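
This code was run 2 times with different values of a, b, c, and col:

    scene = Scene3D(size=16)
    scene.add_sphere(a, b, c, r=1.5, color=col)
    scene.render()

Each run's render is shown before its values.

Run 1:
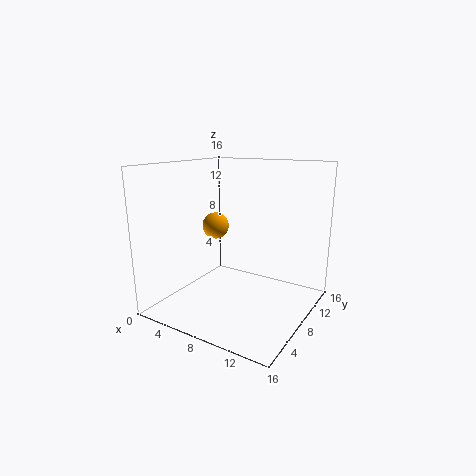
a = 5; b = 8; c = 9; col = 'orange'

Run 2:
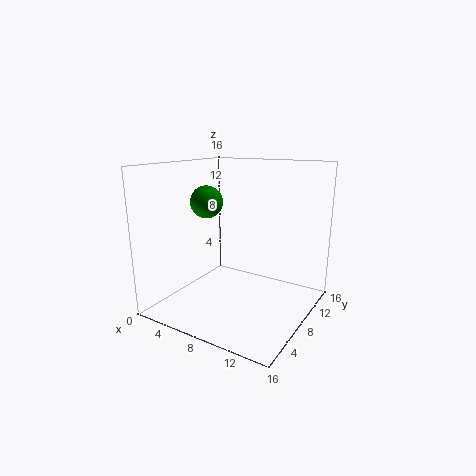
a = 8; b = 2.5; c = 13; col = 'green'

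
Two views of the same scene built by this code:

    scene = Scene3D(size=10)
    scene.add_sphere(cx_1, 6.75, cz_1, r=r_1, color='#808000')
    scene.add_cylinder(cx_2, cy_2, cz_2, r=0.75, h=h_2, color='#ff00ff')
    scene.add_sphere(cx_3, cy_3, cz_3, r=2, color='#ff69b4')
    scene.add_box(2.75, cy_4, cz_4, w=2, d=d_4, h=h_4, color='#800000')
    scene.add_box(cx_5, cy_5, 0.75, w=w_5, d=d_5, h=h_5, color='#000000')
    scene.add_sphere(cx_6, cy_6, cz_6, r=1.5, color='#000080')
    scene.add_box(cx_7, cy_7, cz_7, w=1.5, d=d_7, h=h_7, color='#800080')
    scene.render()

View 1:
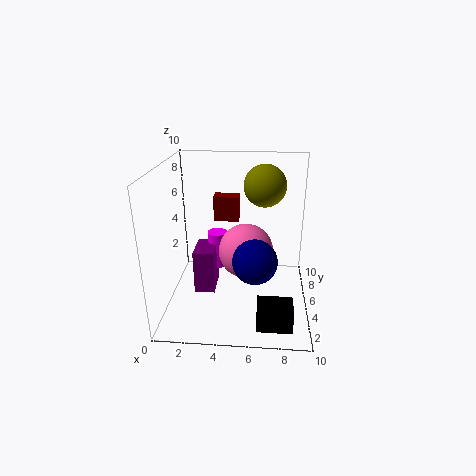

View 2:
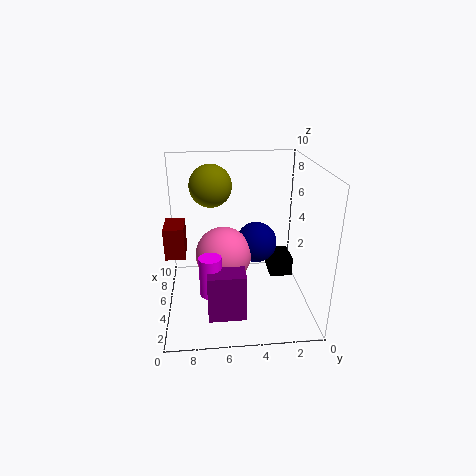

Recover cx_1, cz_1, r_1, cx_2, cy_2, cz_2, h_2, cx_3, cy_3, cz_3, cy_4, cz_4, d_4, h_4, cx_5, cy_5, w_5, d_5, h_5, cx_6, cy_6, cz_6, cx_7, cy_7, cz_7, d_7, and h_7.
cx_1 = 6.75, cz_1 = 8.25, r_1 = 1.5, cx_2 = 3.25, cy_2 = 7, cz_2 = 1.75, h_2 = 2.75, cx_3 = 5.5, cy_3 = 6, cz_3 = 3.5, cy_4 = 8.5, cz_4 = 4.75, d_4 = 1.25, h_4 = 2, cx_5 = 6.5, cy_5 = 0.5, w_5 = 2.25, d_5 = 1.75, h_5 = 1.5, cx_6 = 6.25, cy_6 = 3.5, cz_6 = 4, cx_7 = 1.75, cy_7 = 4.75, cz_7 = 0.5, d_7 = 2.5, h_7 = 3.25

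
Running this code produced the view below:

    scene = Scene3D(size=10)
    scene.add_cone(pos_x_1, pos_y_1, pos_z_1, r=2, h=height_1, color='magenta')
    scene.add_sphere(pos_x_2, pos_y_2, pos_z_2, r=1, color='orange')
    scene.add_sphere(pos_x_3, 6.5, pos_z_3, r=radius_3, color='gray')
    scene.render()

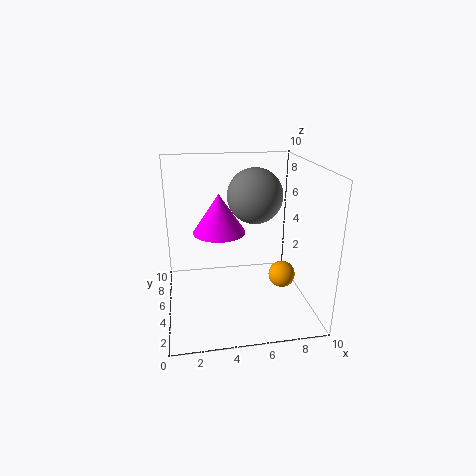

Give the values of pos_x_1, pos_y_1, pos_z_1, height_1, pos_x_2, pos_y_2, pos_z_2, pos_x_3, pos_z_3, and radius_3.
pos_x_1 = 4; pos_y_1 = 7.5; pos_z_1 = 4.5; height_1 = 3; pos_x_2 = 8.5; pos_y_2 = 5.5; pos_z_2 = 1.5; pos_x_3 = 6.5; pos_z_3 = 7.5; radius_3 = 2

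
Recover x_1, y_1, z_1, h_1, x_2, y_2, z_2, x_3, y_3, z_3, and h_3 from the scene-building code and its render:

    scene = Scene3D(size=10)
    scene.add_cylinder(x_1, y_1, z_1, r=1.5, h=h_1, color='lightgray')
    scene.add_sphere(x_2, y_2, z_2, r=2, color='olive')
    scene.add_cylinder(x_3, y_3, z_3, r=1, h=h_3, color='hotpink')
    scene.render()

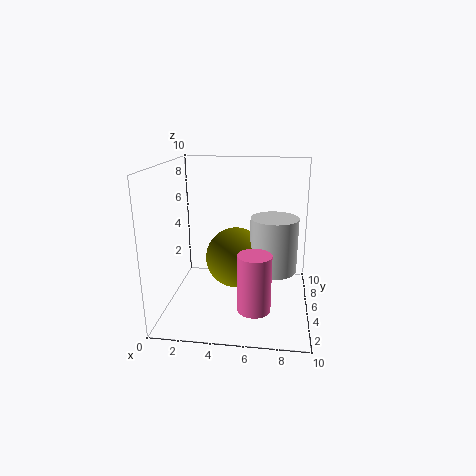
x_1 = 7.5; y_1 = 3.5; z_1 = 3.5; h_1 = 3.5; x_2 = 5; y_2 = 4; z_2 = 4; x_3 = 6.5; y_3 = 1; z_3 = 2; h_3 = 3.5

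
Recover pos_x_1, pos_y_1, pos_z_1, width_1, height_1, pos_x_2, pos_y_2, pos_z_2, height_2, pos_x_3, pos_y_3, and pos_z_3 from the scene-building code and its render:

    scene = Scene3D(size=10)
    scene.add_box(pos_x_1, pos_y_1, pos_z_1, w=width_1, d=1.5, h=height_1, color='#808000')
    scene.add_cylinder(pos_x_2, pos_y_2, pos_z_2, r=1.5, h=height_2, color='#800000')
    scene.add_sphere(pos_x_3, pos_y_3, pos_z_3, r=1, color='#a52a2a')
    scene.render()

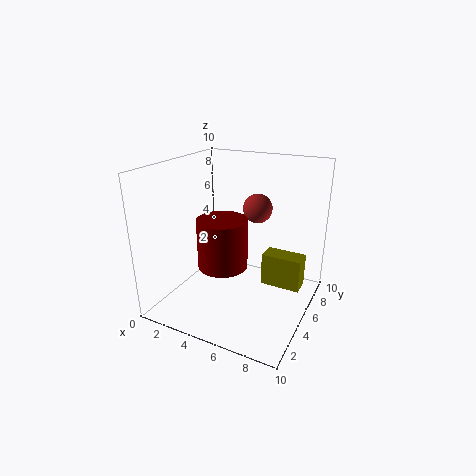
pos_x_1 = 6
pos_y_1 = 7
pos_z_1 = 0.5
width_1 = 3
height_1 = 2.5
pos_x_2 = 5.5
pos_y_2 = 2
pos_z_2 = 4.5
height_2 = 3
pos_x_3 = 6
pos_y_3 = 6
pos_z_3 = 7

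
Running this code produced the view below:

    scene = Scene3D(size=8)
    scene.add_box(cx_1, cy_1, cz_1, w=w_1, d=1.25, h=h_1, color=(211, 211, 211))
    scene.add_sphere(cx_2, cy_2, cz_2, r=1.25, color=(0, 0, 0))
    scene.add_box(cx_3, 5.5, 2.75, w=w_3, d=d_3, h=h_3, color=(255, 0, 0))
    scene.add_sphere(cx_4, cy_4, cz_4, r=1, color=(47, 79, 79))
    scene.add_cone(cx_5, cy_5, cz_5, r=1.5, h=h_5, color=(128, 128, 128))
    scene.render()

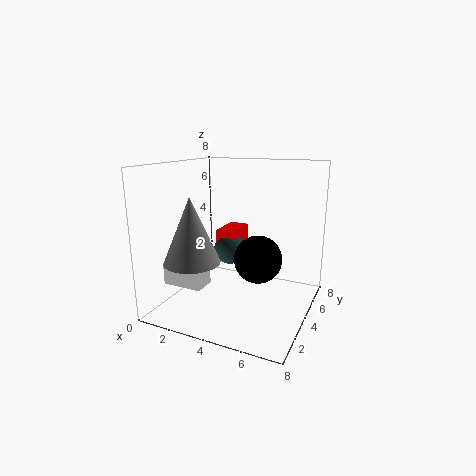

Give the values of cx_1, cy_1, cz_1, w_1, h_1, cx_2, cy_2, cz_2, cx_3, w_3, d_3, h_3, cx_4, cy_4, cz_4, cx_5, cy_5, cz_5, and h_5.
cx_1 = 0.5
cy_1 = 1.75
cz_1 = 1.5
w_1 = 2.25
h_1 = 1.25
cx_2 = 5.5
cy_2 = 3.25
cz_2 = 3.25
cx_3 = 1.75
w_3 = 1.25
d_3 = 2.25
h_3 = 1
cx_4 = 2.5
cy_4 = 6
cz_4 = 2.5
cx_5 = 2.25
cy_5 = 2
cz_5 = 3
h_5 = 3.5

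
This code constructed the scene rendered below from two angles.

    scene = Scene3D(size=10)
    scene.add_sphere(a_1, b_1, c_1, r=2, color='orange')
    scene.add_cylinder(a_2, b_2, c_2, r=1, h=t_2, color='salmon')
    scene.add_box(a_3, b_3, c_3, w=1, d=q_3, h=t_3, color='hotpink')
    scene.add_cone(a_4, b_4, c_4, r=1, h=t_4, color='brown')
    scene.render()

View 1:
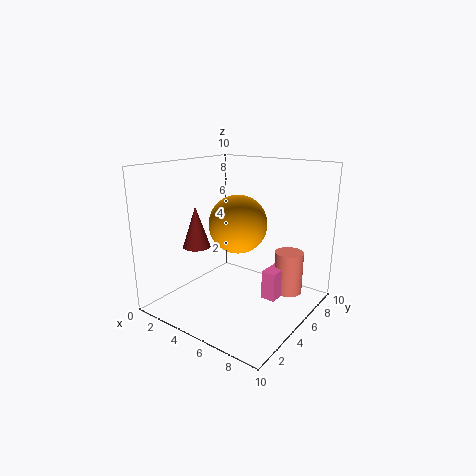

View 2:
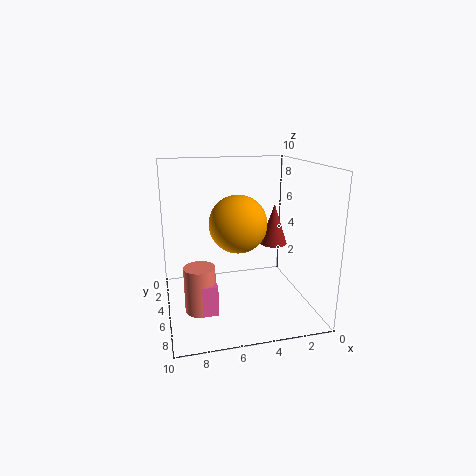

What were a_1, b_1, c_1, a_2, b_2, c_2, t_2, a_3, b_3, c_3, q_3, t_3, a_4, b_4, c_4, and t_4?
a_1 = 5, b_1 = 5, c_1 = 6, a_2 = 8, b_2 = 7, c_2 = 1, t_2 = 3, a_3 = 7, b_3 = 5, c_3 = 1, q_3 = 3, t_3 = 2, a_4 = 2, b_4 = 4, c_4 = 4, t_4 = 3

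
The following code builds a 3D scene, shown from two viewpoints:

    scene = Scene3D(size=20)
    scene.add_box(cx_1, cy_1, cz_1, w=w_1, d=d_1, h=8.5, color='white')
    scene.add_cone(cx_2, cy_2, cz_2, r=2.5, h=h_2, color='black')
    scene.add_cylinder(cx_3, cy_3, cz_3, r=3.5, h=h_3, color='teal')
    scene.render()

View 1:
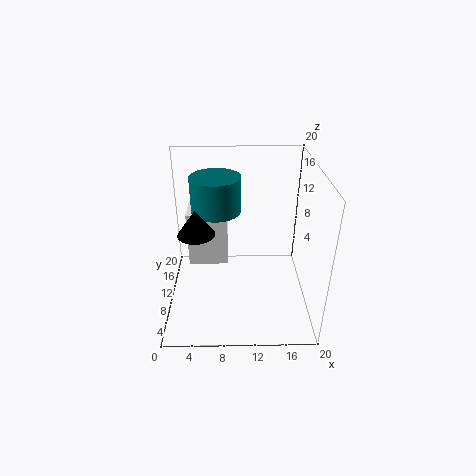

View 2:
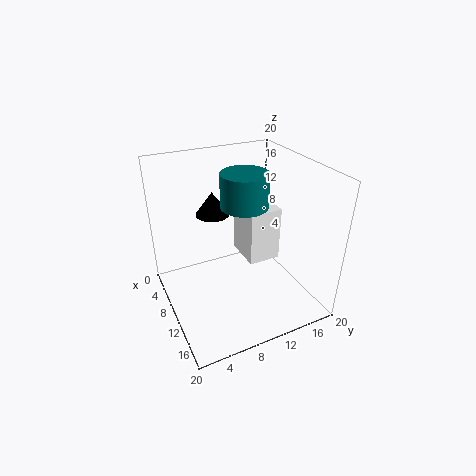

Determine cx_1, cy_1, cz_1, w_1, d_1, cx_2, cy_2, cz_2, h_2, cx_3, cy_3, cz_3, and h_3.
cx_1 = 2.5, cy_1 = 13, cz_1 = 3.5, w_1 = 6, d_1 = 5, cx_2 = 4.5, cy_2 = 8.5, cz_2 = 11.5, h_2 = 3.5, cx_3 = 7, cy_3 = 12.5, cz_3 = 13, h_3 = 5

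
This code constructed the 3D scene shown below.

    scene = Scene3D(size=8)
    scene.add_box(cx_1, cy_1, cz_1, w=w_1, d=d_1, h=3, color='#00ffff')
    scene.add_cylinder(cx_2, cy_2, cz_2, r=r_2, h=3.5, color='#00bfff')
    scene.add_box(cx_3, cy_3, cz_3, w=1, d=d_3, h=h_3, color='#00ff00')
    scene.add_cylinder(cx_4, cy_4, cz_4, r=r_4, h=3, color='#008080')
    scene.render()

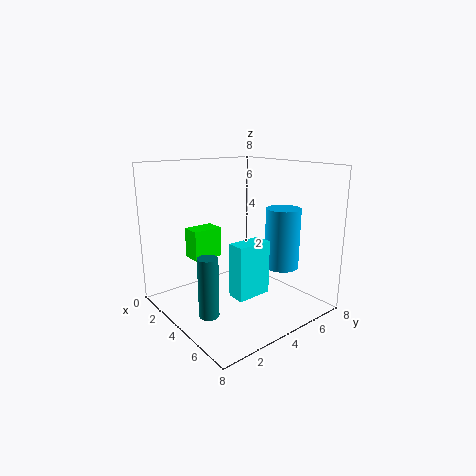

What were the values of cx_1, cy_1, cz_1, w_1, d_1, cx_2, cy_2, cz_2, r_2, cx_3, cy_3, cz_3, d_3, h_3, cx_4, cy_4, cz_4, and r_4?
cx_1 = 4.5, cy_1 = 3, cz_1 = 1, w_1 = 1, d_1 = 2, cx_2 = 5, cy_2 = 6.5, cz_2 = 2, r_2 = 1, cx_3 = 3.5, cy_3 = 1, cz_3 = 3.5, d_3 = 1.5, h_3 = 1.5, cx_4 = 5.5, cy_4 = 1, cz_4 = 1, r_4 = 0.5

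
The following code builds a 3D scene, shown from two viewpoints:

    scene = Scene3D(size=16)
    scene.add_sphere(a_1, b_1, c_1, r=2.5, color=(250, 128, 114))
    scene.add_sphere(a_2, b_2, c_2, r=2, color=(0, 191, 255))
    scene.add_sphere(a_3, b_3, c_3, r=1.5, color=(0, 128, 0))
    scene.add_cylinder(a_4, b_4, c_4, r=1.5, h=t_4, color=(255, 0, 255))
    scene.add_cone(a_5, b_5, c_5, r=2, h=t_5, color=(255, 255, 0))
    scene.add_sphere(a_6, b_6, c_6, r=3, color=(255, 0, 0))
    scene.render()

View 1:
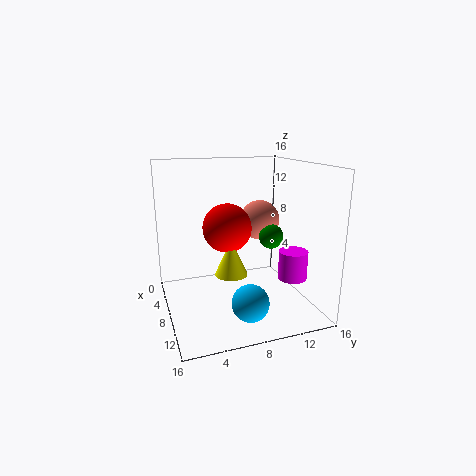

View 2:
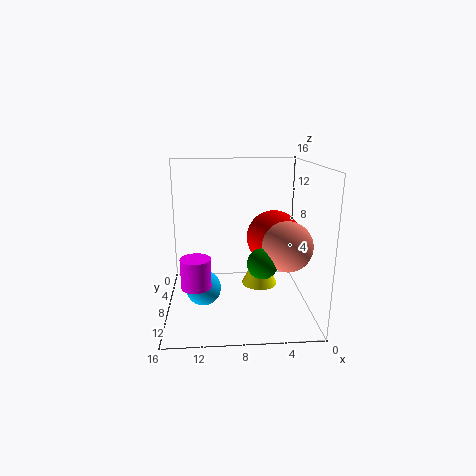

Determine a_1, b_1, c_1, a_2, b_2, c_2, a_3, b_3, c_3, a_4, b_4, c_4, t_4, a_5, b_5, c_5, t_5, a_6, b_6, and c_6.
a_1 = 3.5
b_1 = 12.5
c_1 = 8.5
a_2 = 12
b_2 = 8
c_2 = 2
a_3 = 6
b_3 = 13
c_3 = 7
a_4 = 12.5
b_4 = 12.5
c_4 = 4.5
t_4 = 3
a_5 = 5.5
b_5 = 8
c_5 = 2.5
t_5 = 4.5
a_6 = 4
b_6 = 8
c_6 = 8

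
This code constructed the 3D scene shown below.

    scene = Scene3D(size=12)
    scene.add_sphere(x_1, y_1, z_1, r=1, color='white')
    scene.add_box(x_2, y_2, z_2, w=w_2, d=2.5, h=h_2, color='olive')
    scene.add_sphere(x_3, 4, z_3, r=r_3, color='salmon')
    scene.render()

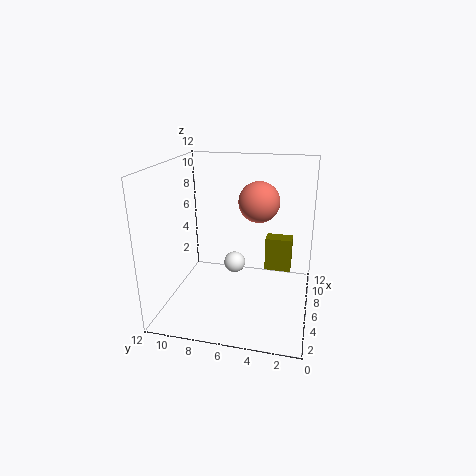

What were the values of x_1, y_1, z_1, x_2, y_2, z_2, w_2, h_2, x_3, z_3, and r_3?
x_1 = 8.75; y_1 = 7; z_1 = 2.25; x_2 = 9.75; y_2 = 1.75; z_2 = 1.25; w_2 = 1.5; h_2 = 3.25; x_3 = 4.25; z_3 = 9.75; r_3 = 1.5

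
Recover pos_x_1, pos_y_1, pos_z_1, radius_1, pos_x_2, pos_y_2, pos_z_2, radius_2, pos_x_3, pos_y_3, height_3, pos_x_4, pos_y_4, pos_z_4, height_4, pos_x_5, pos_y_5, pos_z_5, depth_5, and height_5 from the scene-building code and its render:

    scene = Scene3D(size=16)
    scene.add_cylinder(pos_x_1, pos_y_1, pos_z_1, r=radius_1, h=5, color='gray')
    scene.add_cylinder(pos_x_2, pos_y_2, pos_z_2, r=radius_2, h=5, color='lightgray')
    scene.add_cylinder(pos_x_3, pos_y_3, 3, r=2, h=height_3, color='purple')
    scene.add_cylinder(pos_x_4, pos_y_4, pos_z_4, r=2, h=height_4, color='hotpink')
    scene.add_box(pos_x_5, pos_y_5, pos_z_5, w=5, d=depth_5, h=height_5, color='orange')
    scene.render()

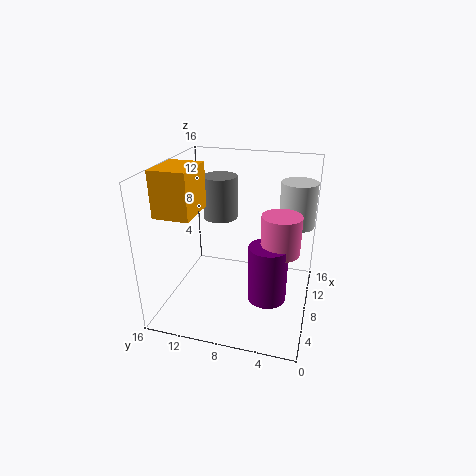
pos_x_1 = 11
pos_y_1 = 11
pos_z_1 = 9
radius_1 = 2
pos_x_2 = 11
pos_y_2 = 2
pos_z_2 = 9
radius_2 = 2
pos_x_3 = 5
pos_y_3 = 4
height_3 = 6
pos_x_4 = 6
pos_y_4 = 3
pos_z_4 = 8
height_4 = 4
pos_x_5 = 4
pos_y_5 = 12
pos_z_5 = 11
depth_5 = 4
height_5 = 5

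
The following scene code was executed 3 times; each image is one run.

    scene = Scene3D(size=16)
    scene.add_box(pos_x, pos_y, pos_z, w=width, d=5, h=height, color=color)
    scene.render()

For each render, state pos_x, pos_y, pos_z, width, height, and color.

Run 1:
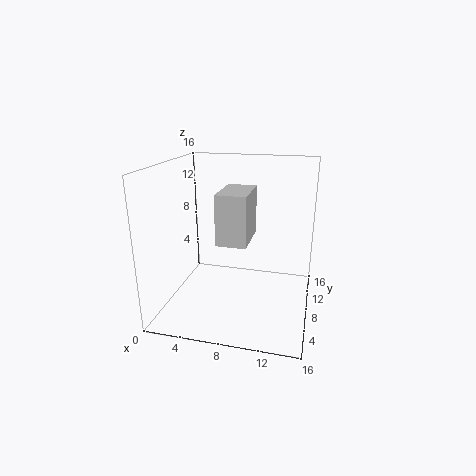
pos_x = 7
pos_y = 3
pos_z = 9
width = 3
height = 5
color = 'lightgray'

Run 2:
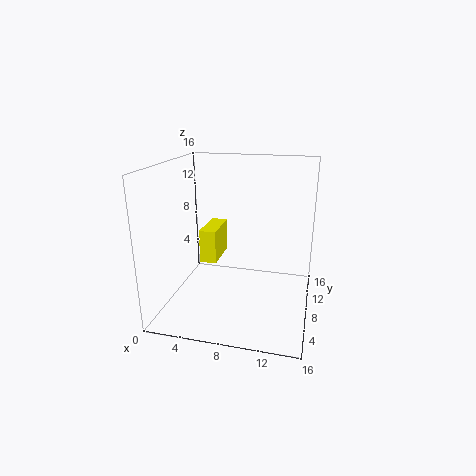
pos_x = 3
pos_y = 9
pos_z = 4
width = 2
height = 4
color = 'yellow'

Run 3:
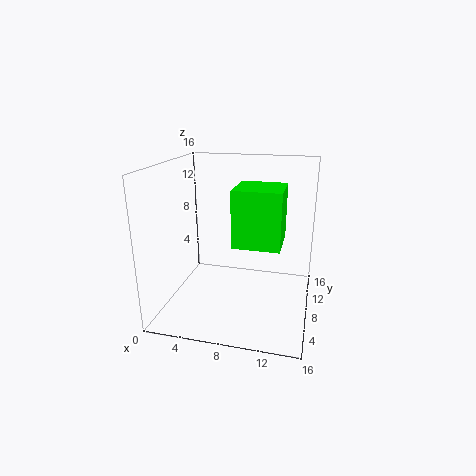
pos_x = 8
pos_y = 5
pos_z = 8
width = 5
height = 6
color = 'lime'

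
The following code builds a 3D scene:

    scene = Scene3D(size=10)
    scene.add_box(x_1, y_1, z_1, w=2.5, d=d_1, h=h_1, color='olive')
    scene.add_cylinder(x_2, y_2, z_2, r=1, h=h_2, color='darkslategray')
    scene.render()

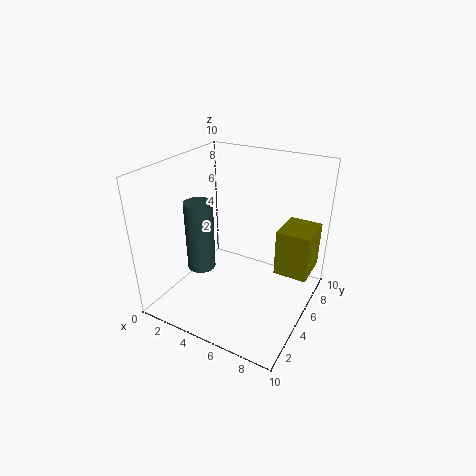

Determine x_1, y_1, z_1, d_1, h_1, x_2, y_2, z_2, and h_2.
x_1 = 7; y_1 = 7; z_1 = 1.5; d_1 = 3; h_1 = 3.5; x_2 = 2.5; y_2 = 4; z_2 = 2.5; h_2 = 5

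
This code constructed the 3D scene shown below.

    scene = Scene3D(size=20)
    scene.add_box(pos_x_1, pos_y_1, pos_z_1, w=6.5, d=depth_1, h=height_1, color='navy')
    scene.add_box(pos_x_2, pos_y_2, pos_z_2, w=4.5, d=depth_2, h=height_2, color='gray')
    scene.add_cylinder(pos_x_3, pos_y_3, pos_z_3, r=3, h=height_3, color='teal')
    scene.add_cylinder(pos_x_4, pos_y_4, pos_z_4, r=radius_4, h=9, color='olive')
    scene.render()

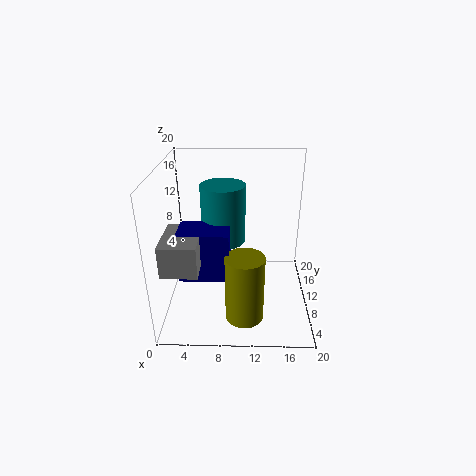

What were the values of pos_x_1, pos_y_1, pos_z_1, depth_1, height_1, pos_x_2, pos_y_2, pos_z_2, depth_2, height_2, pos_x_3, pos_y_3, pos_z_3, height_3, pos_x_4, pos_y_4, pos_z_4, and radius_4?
pos_x_1 = 2.5; pos_y_1 = 4.5; pos_z_1 = 6.5; depth_1 = 4.5; height_1 = 6.5; pos_x_2 = 1; pos_y_2 = 1.5; pos_z_2 = 9; depth_2 = 6.5; height_2 = 4; pos_x_3 = 8; pos_y_3 = 10.5; pos_z_3 = 9.5; height_3 = 8; pos_x_4 = 11; pos_y_4 = 4; pos_z_4 = 1.5; radius_4 = 2.5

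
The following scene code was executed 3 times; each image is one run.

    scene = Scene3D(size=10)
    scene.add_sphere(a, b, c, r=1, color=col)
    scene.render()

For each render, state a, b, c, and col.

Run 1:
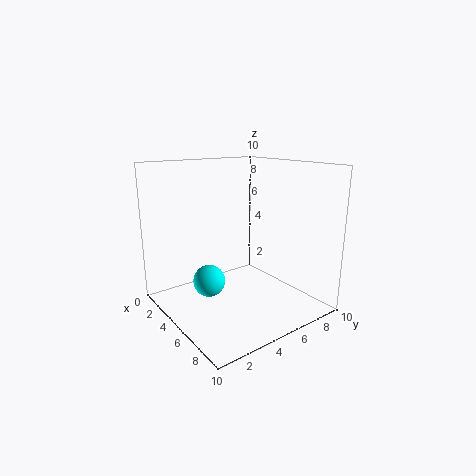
a = 6, b = 2, c = 3, col = 'cyan'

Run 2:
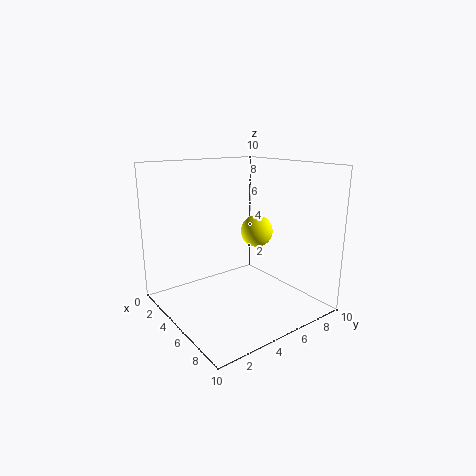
a = 7, b = 5, c = 6, col = 'yellow'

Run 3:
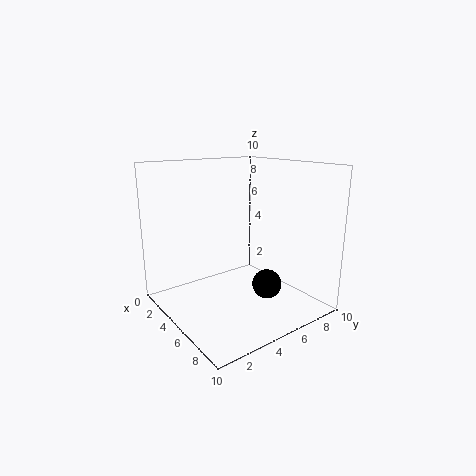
a = 7, b = 6, c = 2, col = 'black'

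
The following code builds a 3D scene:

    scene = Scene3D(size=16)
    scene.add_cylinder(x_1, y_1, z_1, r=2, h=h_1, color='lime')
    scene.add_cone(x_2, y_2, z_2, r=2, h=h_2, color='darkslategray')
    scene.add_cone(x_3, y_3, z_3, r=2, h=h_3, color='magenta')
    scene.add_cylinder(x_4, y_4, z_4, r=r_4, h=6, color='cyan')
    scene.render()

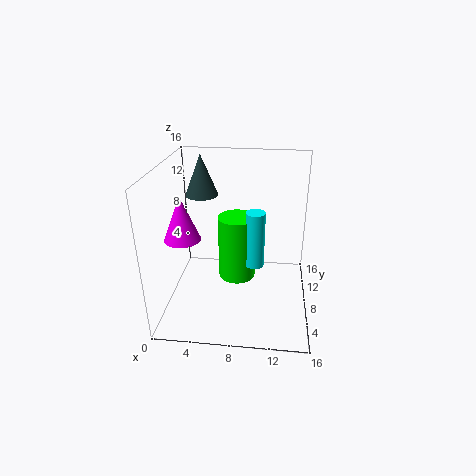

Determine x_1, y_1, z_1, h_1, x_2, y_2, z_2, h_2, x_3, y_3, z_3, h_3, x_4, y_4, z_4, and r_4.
x_1 = 8; y_1 = 7; z_1 = 4; h_1 = 7; x_2 = 3; y_2 = 13; z_2 = 11; h_2 = 5; x_3 = 2; y_3 = 7; z_3 = 8; h_3 = 5; x_4 = 10; y_4 = 6; z_4 = 6; r_4 = 1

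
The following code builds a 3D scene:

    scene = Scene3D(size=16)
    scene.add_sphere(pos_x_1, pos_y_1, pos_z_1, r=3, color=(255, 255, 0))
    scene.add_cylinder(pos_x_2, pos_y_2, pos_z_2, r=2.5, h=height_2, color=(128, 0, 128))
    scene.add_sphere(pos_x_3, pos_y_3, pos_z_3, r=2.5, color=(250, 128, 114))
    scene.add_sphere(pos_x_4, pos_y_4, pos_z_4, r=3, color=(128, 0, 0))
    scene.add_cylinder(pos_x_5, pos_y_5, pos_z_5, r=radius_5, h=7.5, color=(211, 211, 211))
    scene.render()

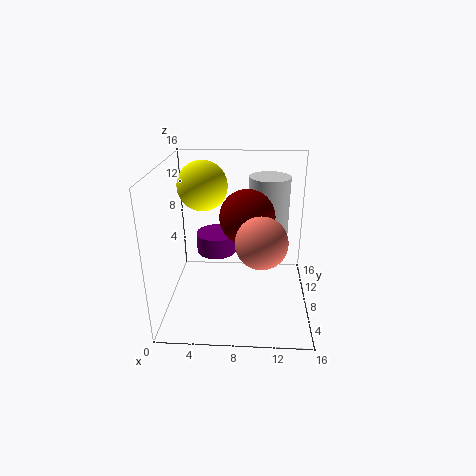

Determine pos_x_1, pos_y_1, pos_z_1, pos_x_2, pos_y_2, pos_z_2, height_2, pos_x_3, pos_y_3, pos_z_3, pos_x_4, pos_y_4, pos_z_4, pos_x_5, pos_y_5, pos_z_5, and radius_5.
pos_x_1 = 3.5
pos_y_1 = 12.5
pos_z_1 = 12.5
pos_x_2 = 5
pos_y_2 = 12.5
pos_z_2 = 4
height_2 = 2.5
pos_x_3 = 10.5
pos_y_3 = 3
pos_z_3 = 10
pos_x_4 = 9
pos_y_4 = 8
pos_z_4 = 10.5
pos_x_5 = 11.5
pos_y_5 = 13.5
pos_z_5 = 6
radius_5 = 2.5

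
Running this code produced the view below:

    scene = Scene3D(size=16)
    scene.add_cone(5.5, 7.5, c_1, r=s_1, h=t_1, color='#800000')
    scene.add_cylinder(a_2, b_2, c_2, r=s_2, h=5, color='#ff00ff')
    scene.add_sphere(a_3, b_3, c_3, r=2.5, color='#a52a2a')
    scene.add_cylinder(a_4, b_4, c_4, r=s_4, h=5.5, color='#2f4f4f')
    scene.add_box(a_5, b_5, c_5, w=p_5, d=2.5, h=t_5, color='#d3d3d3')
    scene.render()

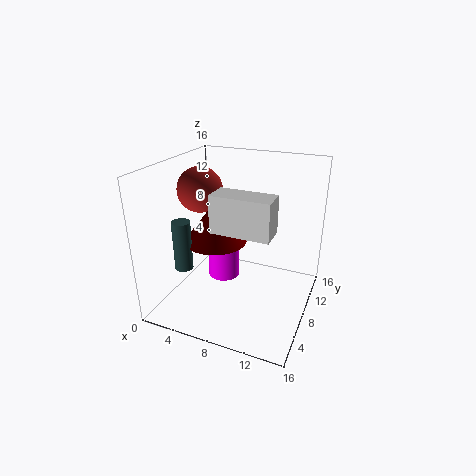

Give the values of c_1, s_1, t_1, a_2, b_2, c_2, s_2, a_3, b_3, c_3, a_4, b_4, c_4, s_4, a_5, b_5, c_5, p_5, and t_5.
c_1 = 7.5; s_1 = 3.5; t_1 = 4.5; a_2 = 4.5; b_2 = 11.5; c_2 = 0.5; s_2 = 2; a_3 = 3.5; b_3 = 8; c_3 = 13; a_4 = 3; b_4 = 4.5; c_4 = 5; s_4 = 1; a_5 = 8; b_5 = 1.5; c_5 = 11.5; p_5 = 5.5; t_5 = 3.5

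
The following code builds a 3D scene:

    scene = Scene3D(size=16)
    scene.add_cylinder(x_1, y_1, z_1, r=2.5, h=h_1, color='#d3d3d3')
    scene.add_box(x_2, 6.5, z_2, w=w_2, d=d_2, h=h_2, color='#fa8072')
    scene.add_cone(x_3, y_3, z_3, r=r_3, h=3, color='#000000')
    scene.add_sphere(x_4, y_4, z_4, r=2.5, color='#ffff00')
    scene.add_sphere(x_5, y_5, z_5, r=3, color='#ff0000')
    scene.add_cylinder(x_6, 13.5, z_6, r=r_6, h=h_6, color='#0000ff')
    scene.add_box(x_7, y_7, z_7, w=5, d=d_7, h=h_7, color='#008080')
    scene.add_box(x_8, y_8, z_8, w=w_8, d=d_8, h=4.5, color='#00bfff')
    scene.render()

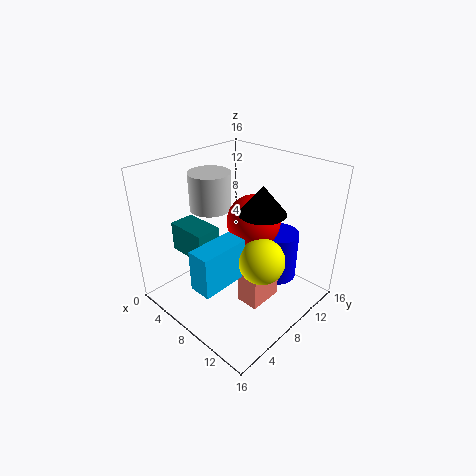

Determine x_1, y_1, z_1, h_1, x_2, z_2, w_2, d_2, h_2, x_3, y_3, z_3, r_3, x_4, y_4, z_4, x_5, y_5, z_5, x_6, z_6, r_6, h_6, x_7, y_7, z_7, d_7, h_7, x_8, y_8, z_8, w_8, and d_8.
x_1 = 2.5, y_1 = 9, z_1 = 9.5, h_1 = 4.5, x_2 = 9.5, z_2 = 1, w_2 = 2.5, d_2 = 4, h_2 = 4.5, x_3 = 10.5, y_3 = 9, z_3 = 11.5, r_3 = 2.5, x_4 = 11.5, y_4 = 8, z_4 = 6.5, x_5 = 8.5, y_5 = 10, z_5 = 9.5, x_6 = 9.5, z_6 = 1, r_6 = 2.5, h_6 = 6, x_7 = 0.5, y_7 = 4.5, z_7 = 5, d_7 = 3, h_7 = 3.5, x_8 = 7.5, y_8 = 1.5, z_8 = 4.5, w_8 = 2.5, d_8 = 5.5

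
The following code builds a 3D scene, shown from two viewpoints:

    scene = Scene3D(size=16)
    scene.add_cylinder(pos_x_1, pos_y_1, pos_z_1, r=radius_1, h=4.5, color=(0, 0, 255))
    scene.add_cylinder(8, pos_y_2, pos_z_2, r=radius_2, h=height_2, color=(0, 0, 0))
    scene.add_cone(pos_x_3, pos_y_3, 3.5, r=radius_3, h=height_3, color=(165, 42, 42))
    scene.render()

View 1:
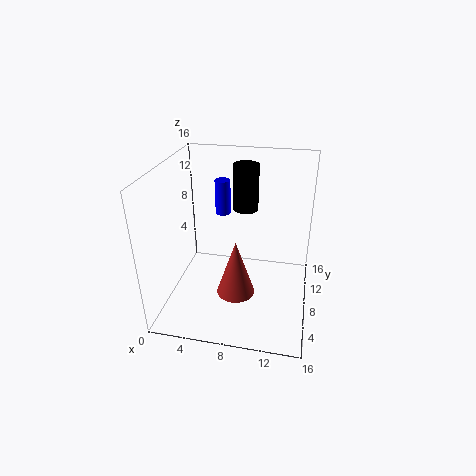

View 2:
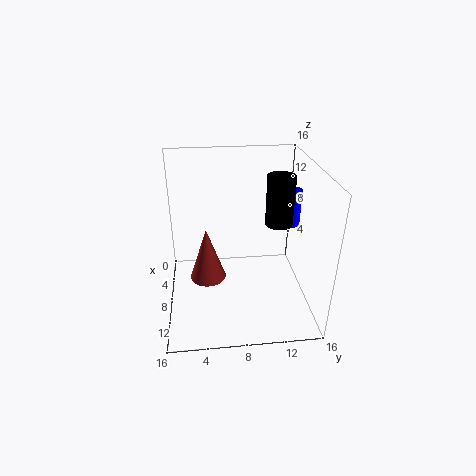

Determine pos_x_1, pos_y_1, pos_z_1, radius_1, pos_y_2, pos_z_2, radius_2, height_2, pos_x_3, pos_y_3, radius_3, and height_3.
pos_x_1 = 4.5; pos_y_1 = 15; pos_z_1 = 7.5; radius_1 = 1; pos_y_2 = 12.5; pos_z_2 = 9.5; radius_2 = 1.5; height_2 = 5.5; pos_x_3 = 8.5; pos_y_3 = 4.5; radius_3 = 2; height_3 = 6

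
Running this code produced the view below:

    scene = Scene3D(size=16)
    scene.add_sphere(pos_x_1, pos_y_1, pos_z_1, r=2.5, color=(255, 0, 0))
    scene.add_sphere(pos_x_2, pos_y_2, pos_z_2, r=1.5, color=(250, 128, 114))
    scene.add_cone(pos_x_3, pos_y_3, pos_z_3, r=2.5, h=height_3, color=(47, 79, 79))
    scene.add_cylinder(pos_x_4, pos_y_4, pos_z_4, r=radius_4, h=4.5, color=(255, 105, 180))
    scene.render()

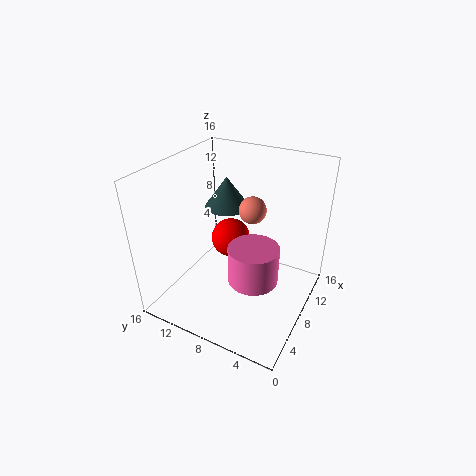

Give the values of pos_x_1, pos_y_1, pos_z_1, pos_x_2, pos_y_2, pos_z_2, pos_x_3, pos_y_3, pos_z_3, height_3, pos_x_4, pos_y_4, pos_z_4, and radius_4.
pos_x_1 = 12.5
pos_y_1 = 11.5
pos_z_1 = 4.5
pos_x_2 = 9.5
pos_y_2 = 7
pos_z_2 = 11
pos_x_3 = 10
pos_y_3 = 10.5
pos_z_3 = 10.5
height_3 = 3.5
pos_x_4 = 9
pos_y_4 = 6.5
pos_z_4 = 2
radius_4 = 3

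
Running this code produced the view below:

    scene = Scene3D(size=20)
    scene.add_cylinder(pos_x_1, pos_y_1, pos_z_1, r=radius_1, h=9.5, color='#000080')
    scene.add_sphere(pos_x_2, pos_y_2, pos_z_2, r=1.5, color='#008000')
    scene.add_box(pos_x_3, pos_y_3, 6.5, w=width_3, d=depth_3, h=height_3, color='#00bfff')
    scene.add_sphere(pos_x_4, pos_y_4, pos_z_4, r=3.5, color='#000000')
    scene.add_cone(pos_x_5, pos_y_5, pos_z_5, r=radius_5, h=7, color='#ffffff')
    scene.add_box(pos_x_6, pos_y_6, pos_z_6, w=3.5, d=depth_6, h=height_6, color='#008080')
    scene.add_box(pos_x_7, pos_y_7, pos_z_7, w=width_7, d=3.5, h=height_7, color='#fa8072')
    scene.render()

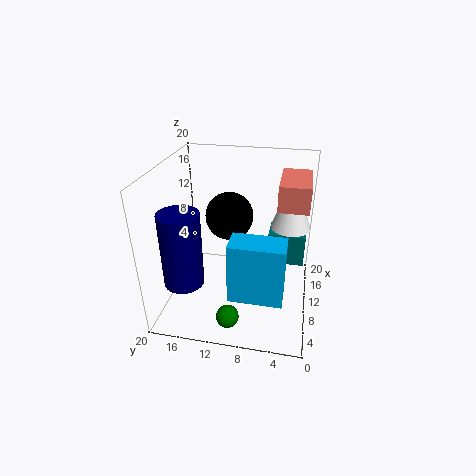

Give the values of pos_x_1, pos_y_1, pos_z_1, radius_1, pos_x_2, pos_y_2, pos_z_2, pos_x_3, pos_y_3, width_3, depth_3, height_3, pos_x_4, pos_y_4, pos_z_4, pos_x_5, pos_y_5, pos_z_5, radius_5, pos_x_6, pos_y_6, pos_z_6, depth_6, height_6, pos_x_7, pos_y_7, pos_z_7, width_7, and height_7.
pos_x_1 = 3
pos_y_1 = 15.5
pos_z_1 = 7
radius_1 = 2.5
pos_x_2 = 3
pos_y_2 = 10
pos_z_2 = 2
pos_x_3 = 1
pos_y_3 = 3
width_3 = 3.5
depth_3 = 6.5
height_3 = 7.5
pos_x_4 = 13.5
pos_y_4 = 12
pos_z_4 = 11.5
pos_x_5 = 9
pos_y_5 = 3
pos_z_5 = 13
radius_5 = 2.5
pos_x_6 = 6.5
pos_y_6 = 1
pos_z_6 = 9
depth_6 = 4.5
height_6 = 4
pos_x_7 = 4.5
pos_y_7 = 1
pos_z_7 = 17
width_7 = 6.5
height_7 = 3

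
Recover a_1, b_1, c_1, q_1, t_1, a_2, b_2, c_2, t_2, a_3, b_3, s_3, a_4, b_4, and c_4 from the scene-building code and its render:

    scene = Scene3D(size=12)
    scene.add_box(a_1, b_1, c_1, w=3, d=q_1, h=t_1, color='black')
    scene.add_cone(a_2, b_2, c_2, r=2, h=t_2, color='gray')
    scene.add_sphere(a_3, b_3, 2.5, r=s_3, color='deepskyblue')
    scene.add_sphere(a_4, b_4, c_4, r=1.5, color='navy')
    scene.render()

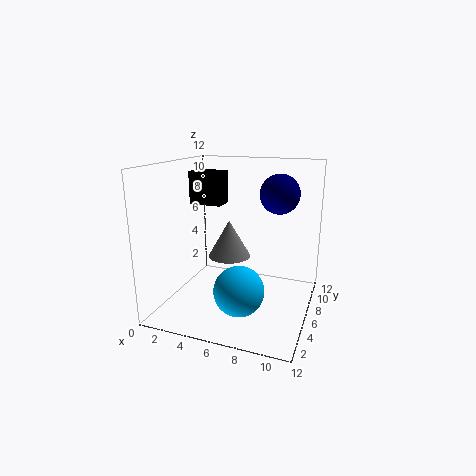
a_1 = 0.5
b_1 = 8
c_1 = 8
q_1 = 2
t_1 = 3
a_2 = 4
b_2 = 9
c_2 = 3
t_2 = 3.5
a_3 = 7
b_3 = 3.5
s_3 = 2
a_4 = 9.5
b_4 = 5.5
c_4 = 10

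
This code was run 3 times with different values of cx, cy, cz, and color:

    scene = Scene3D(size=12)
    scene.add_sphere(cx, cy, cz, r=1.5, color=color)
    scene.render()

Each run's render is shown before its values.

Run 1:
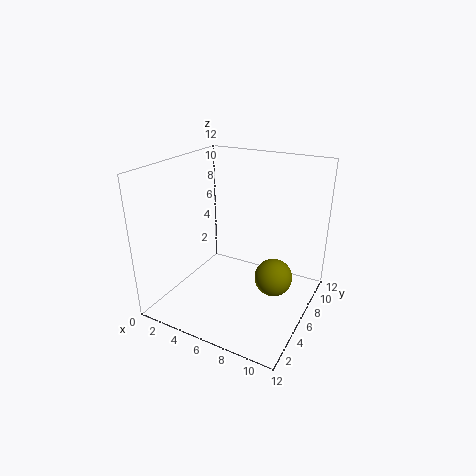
cx = 9.5
cy = 5.5
cz = 3.5
color = 'olive'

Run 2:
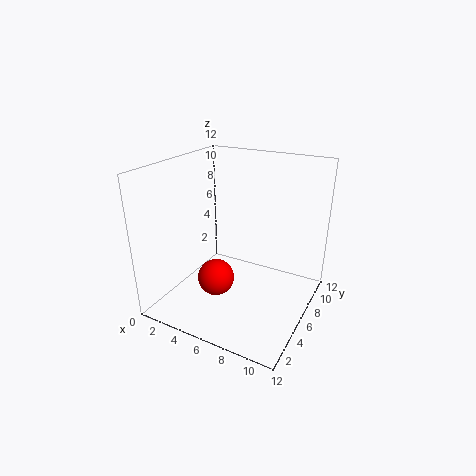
cx = 5
cy = 4
cz = 3
color = 'red'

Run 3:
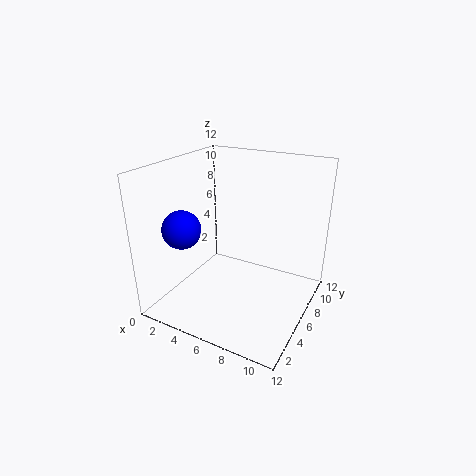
cx = 3
cy = 2.5
cz = 7.5
color = 'blue'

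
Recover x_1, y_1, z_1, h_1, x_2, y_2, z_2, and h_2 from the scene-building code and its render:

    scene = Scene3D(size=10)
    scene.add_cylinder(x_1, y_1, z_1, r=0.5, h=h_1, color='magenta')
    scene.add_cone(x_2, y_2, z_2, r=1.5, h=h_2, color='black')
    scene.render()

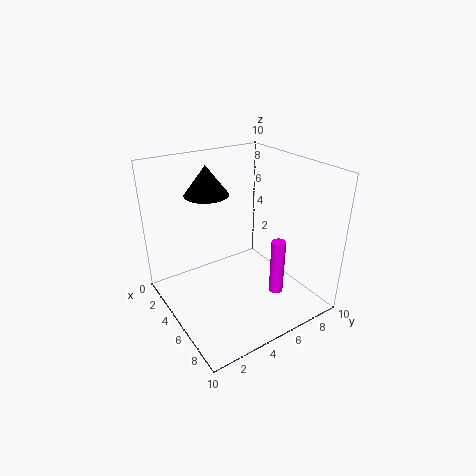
x_1 = 7, y_1 = 7, z_1 = 1, h_1 = 4, x_2 = 3.5, y_2 = 3.5, z_2 = 8, h_2 = 2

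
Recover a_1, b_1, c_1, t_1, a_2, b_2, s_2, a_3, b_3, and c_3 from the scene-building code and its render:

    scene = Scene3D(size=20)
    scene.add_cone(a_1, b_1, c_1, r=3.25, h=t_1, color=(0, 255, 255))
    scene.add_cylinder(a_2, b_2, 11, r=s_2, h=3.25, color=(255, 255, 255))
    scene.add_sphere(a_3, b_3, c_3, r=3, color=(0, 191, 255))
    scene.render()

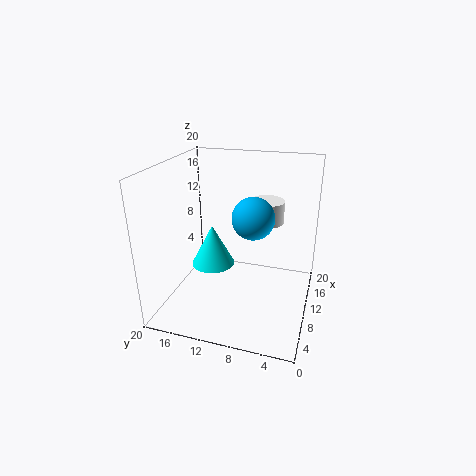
a_1 = 12.25
b_1 = 14.75
c_1 = 4
t_1 = 6.25
a_2 = 14.5
b_2 = 7
s_2 = 2.5
a_3 = 11.5
b_3 = 8.25
c_3 = 12.5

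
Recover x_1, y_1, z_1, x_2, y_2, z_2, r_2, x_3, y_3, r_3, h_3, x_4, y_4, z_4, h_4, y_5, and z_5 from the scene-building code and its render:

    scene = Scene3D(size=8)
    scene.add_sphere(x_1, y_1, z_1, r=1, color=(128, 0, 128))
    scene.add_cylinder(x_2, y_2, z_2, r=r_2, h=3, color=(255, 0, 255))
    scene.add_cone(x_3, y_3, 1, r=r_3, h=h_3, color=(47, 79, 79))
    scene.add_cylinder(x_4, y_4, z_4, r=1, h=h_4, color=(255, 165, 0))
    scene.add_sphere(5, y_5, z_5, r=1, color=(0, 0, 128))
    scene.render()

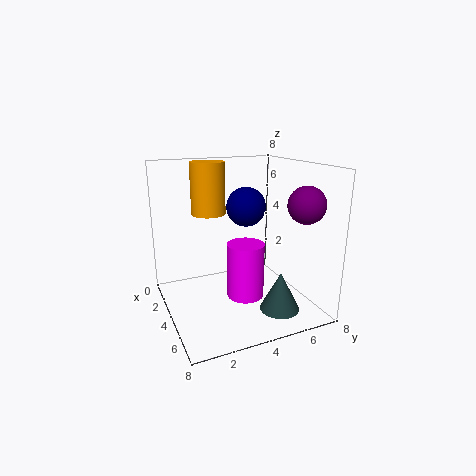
x_1 = 6
y_1 = 7
z_1 = 6
x_2 = 5
y_2 = 4
z_2 = 1
r_2 = 1
x_3 = 7
y_3 = 5
r_3 = 1
h_3 = 2
x_4 = 2
y_4 = 3
z_4 = 5
h_4 = 3
y_5 = 4
z_5 = 6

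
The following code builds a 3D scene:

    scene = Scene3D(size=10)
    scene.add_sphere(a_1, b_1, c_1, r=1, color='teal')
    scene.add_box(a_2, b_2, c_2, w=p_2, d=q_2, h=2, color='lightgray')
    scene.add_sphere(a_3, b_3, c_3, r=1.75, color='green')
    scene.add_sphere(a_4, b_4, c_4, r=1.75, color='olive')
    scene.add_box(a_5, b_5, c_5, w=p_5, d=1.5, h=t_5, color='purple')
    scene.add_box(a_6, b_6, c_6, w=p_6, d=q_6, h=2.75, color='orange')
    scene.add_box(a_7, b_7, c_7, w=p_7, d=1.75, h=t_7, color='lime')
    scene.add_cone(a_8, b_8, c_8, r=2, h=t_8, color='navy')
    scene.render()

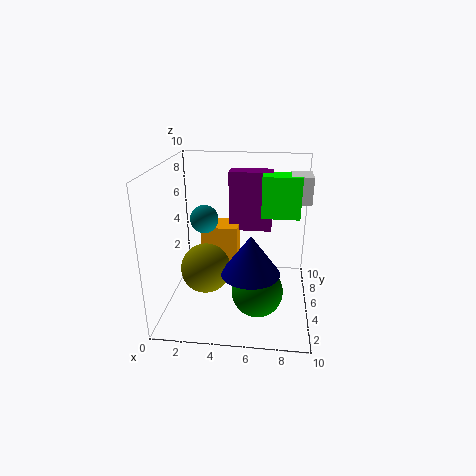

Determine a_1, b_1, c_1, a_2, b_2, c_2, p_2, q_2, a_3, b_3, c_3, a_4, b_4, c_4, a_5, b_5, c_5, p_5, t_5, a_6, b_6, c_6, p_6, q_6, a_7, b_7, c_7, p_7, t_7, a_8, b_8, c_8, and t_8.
a_1 = 2.5, b_1 = 5.75, c_1 = 6, a_2 = 8.5, b_2 = 6.5, c_2 = 7, p_2 = 1.5, q_2 = 2, a_3 = 6.5, b_3 = 3.5, c_3 = 1.75, a_4 = 2.75, b_4 = 4.5, c_4 = 2.75, a_5 = 4, b_5 = 7.5, c_5 = 4.5, p_5 = 3.25, t_5 = 4.5, a_6 = 2, b_6 = 6.5, c_6 = 2.25, p_6 = 2.75, q_6 = 2.25, a_7 = 6.5, b_7 = 6.25, c_7 = 6, p_7 = 2.75, t_7 = 3, a_8 = 6, b_8 = 3.75, c_8 = 3, t_8 = 2.75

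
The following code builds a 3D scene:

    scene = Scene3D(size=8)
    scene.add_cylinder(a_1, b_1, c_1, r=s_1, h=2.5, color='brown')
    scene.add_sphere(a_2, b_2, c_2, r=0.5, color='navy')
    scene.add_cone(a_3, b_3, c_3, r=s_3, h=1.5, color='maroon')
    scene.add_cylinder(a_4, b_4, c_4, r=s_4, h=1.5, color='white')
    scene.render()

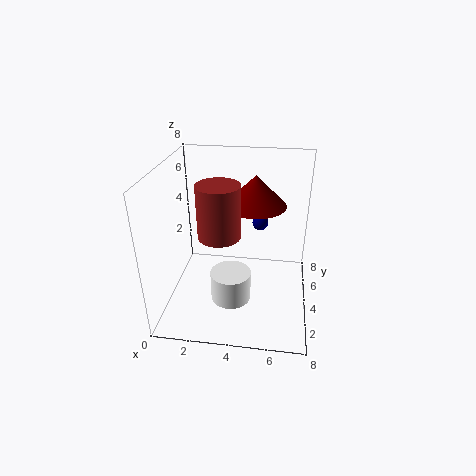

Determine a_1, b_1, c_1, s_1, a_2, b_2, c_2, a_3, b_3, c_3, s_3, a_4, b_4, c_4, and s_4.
a_1 = 3.5
b_1 = 1.5
c_1 = 5.5
s_1 = 1
a_2 = 5
b_2 = 7
c_2 = 3.5
a_3 = 5
b_3 = 3
c_3 = 6.5
s_3 = 1.5
a_4 = 4
b_4 = 1.5
c_4 = 2
s_4 = 1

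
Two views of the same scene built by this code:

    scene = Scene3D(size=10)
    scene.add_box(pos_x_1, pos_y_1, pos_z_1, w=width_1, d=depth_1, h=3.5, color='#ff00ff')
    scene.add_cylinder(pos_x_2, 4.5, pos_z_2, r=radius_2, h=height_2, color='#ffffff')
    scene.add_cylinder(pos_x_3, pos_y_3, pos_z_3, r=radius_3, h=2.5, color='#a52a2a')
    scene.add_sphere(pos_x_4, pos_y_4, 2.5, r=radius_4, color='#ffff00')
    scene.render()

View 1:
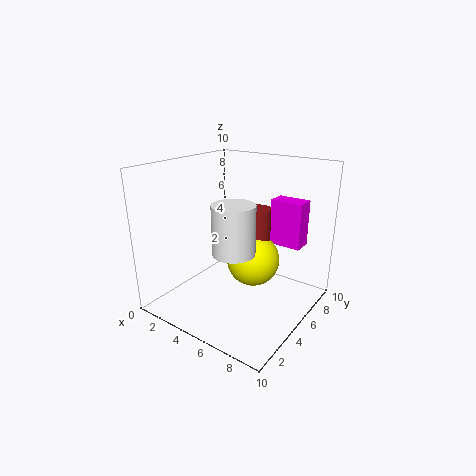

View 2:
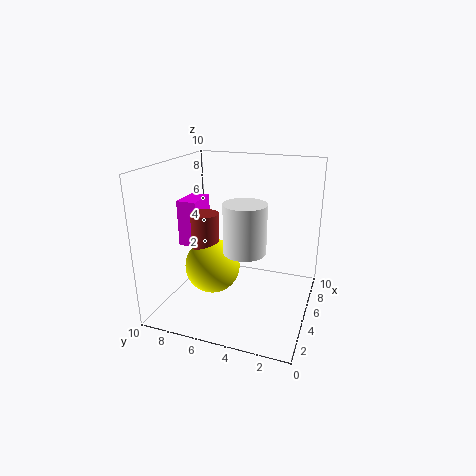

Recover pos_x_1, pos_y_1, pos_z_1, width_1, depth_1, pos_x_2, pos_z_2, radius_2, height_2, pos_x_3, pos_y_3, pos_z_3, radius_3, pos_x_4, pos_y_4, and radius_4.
pos_x_1 = 5.5, pos_y_1 = 8.5, pos_z_1 = 3.5, width_1 = 2.5, depth_1 = 1.5, pos_x_2 = 5, pos_z_2 = 4, radius_2 = 1.5, height_2 = 3.5, pos_x_3 = 5, pos_y_3 = 7.5, pos_z_3 = 4, radius_3 = 1, pos_x_4 = 5, pos_y_4 = 7, radius_4 = 2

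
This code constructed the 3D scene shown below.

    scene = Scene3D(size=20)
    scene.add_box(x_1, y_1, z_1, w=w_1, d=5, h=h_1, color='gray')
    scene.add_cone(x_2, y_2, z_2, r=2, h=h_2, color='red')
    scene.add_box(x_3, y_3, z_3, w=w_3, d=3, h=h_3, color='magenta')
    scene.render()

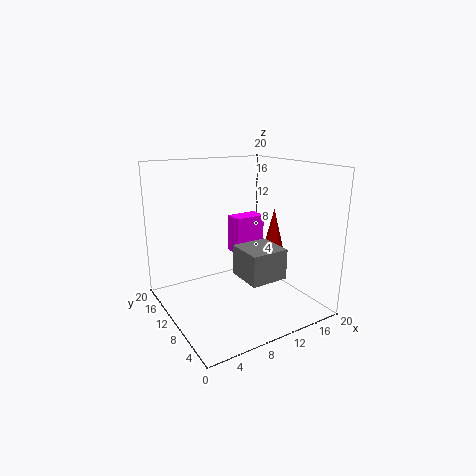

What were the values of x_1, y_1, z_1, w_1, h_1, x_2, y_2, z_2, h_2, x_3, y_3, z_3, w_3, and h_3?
x_1 = 8, y_1 = 3, z_1 = 6, w_1 = 5, h_1 = 4, x_2 = 17, y_2 = 11, z_2 = 5, h_2 = 8, x_3 = 13, y_3 = 15, z_3 = 5, w_3 = 5, h_3 = 6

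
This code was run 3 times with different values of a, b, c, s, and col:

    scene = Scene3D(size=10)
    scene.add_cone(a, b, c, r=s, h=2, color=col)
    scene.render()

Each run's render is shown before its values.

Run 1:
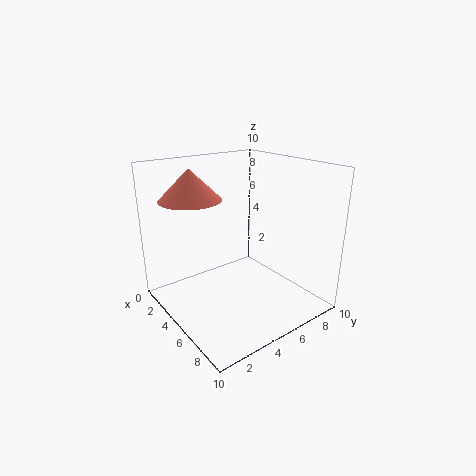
a = 4, b = 2, c = 8, s = 2, col = 'salmon'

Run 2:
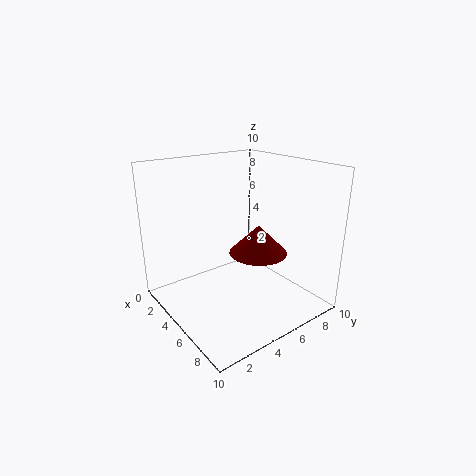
a = 6, b = 6, c = 4, s = 2, col = 'maroon'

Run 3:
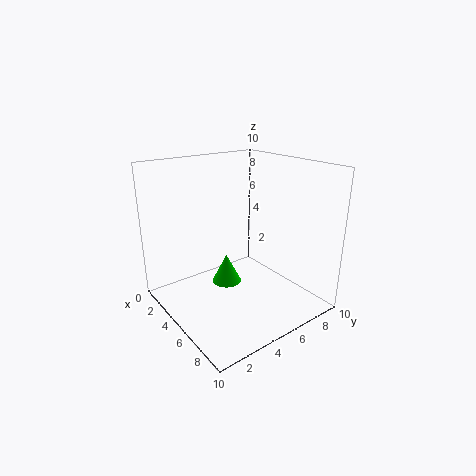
a = 5, b = 4, c = 2, s = 1, col = 'lime'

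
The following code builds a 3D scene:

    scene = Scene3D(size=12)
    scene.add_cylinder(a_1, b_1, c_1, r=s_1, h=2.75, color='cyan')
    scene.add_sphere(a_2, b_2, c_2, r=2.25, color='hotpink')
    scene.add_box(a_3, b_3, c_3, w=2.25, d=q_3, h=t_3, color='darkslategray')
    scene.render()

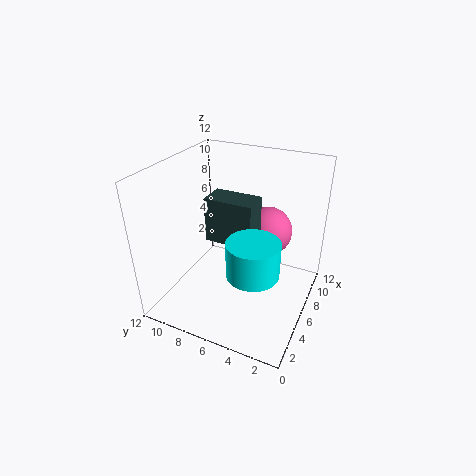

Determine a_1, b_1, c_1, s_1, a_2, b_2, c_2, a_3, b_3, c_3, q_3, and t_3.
a_1 = 3.25
b_1 = 3.5
c_1 = 5
s_1 = 2
a_2 = 9.75
b_2 = 4.75
c_2 = 5
a_3 = 5
b_3 = 4.5
c_3 = 5.75
q_3 = 4
t_3 = 3.75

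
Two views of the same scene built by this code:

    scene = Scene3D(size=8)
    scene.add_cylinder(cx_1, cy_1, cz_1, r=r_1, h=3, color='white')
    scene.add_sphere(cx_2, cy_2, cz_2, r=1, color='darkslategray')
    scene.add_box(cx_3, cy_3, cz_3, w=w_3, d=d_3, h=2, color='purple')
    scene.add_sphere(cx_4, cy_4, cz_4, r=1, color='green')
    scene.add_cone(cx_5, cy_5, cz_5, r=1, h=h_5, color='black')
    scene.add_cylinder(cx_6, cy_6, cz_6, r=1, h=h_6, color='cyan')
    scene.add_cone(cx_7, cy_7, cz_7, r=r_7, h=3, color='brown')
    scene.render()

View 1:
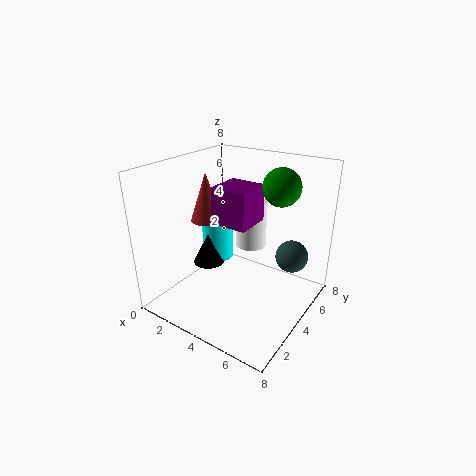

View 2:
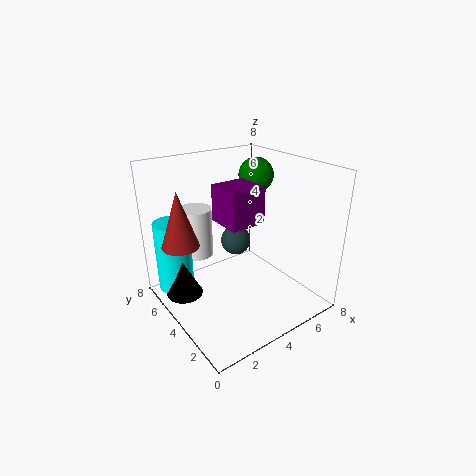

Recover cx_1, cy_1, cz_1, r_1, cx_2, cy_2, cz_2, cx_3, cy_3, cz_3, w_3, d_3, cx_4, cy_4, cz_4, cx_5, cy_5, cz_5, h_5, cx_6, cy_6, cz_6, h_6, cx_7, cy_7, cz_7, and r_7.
cx_1 = 3, cy_1 = 7, cz_1 = 2, r_1 = 1, cx_2 = 6, cy_2 = 7, cz_2 = 2, cx_3 = 3, cy_3 = 3, cz_3 = 5, w_3 = 2, d_3 = 2, cx_4 = 6, cy_4 = 5, cz_4 = 7, cx_5 = 1, cy_5 = 5, cz_5 = 1, h_5 = 2, cx_6 = 1, cy_6 = 6, cz_6 = 1, h_6 = 4, cx_7 = 1, cy_7 = 5, cz_7 = 4, r_7 = 1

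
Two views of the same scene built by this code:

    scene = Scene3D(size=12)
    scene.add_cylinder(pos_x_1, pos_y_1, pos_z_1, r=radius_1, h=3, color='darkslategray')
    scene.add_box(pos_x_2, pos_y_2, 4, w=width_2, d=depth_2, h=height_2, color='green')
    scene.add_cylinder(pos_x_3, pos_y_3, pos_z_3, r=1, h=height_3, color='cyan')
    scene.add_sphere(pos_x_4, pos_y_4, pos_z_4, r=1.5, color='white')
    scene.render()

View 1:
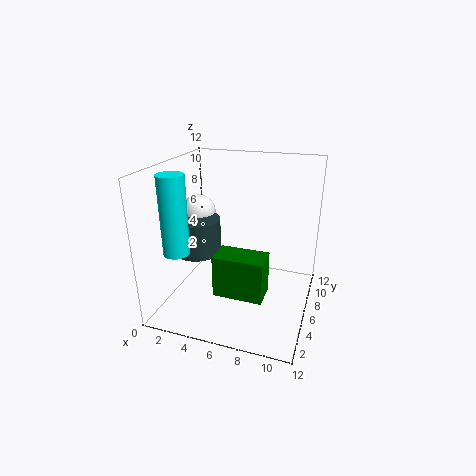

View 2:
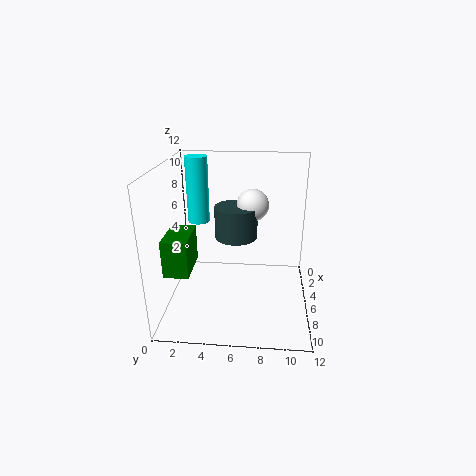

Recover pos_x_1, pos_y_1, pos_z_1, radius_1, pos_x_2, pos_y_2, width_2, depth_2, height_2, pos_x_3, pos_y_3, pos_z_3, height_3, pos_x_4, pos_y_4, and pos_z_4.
pos_x_1 = 2.5
pos_y_1 = 5.5
pos_z_1 = 4.5
radius_1 = 2
pos_x_2 = 6
pos_y_2 = 0.5
width_2 = 3.5
depth_2 = 2
height_2 = 3
pos_x_3 = 2.5
pos_y_3 = 2
pos_z_3 = 6
height_3 = 6
pos_x_4 = 2
pos_y_4 = 7
pos_z_4 = 7.5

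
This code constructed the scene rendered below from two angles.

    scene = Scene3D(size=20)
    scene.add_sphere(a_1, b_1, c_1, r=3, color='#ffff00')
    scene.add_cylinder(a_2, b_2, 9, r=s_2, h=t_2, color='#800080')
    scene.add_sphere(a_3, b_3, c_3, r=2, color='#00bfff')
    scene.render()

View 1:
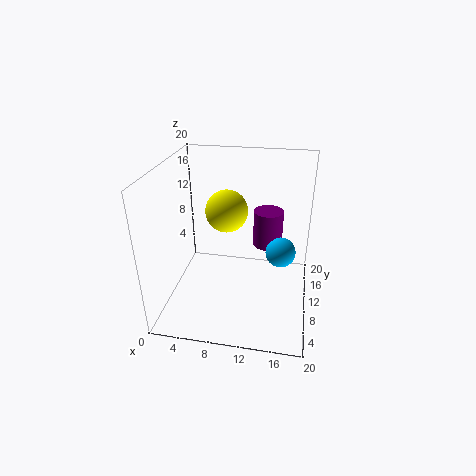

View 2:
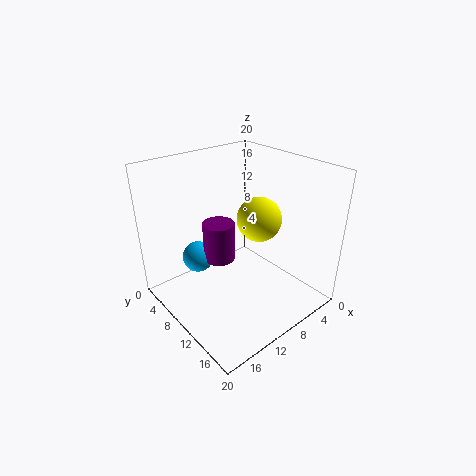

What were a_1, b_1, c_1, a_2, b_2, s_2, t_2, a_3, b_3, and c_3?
a_1 = 8
b_1 = 12
c_1 = 13
a_2 = 14
b_2 = 11
s_2 = 2
t_2 = 5
a_3 = 16
b_3 = 9
c_3 = 9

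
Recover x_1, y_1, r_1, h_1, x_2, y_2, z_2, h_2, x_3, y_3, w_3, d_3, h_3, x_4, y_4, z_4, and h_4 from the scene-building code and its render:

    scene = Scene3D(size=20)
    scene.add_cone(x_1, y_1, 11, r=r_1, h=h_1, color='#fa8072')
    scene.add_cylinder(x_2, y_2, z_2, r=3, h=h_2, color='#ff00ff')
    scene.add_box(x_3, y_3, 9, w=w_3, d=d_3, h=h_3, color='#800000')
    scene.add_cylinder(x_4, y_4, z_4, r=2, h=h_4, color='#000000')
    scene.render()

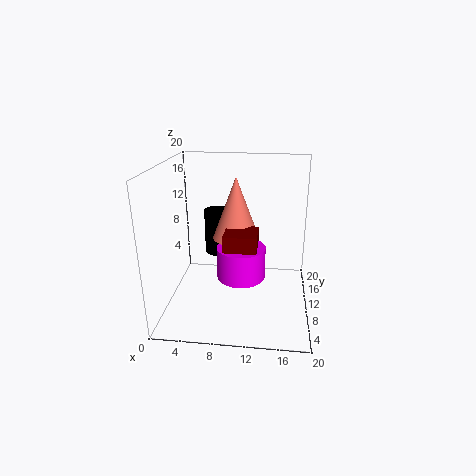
x_1 = 10, y_1 = 8, r_1 = 3, h_1 = 8, x_2 = 11, y_2 = 5, z_2 = 7, h_2 = 4, x_3 = 9, y_3 = 3, w_3 = 4, d_3 = 4, h_3 = 4, x_4 = 6, y_4 = 16, z_4 = 5, h_4 = 7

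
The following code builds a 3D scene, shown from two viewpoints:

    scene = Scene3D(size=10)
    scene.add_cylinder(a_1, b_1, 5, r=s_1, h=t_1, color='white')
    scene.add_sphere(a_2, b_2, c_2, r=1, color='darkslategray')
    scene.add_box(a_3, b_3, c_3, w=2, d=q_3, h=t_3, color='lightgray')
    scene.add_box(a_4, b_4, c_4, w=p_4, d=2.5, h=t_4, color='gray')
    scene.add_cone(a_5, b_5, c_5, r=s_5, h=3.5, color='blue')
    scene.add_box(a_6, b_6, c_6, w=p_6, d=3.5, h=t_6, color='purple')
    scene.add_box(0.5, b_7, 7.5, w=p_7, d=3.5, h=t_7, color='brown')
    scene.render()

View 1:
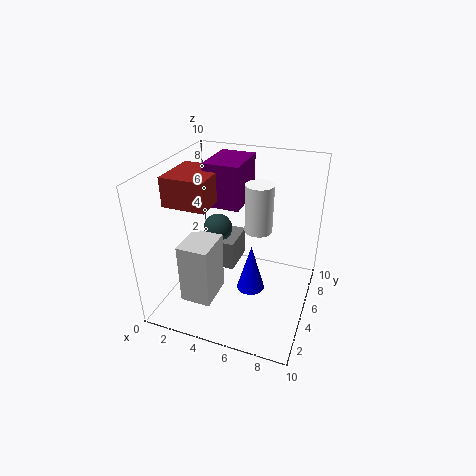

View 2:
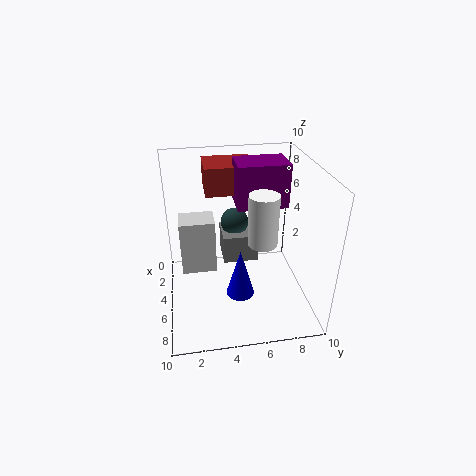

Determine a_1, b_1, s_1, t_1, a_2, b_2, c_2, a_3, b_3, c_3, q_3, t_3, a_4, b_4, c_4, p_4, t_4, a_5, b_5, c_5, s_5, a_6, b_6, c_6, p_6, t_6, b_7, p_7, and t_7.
a_1 = 6; b_1 = 6.5; s_1 = 1; t_1 = 3.5; a_2 = 3.5; b_2 = 5; c_2 = 5.5; a_3 = 2.5; b_3 = 1; c_3 = 2; q_3 = 2.5; t_3 = 4; a_4 = 2.5; b_4 = 4; c_4 = 3; p_4 = 2.5; t_4 = 2; a_5 = 6; b_5 = 5; c_5 = 1; s_5 = 1; a_6 = 2.5; b_6 = 5; c_6 = 7; p_6 = 2.5; t_6 = 3; b_7 = 3; p_7 = 3; t_7 = 2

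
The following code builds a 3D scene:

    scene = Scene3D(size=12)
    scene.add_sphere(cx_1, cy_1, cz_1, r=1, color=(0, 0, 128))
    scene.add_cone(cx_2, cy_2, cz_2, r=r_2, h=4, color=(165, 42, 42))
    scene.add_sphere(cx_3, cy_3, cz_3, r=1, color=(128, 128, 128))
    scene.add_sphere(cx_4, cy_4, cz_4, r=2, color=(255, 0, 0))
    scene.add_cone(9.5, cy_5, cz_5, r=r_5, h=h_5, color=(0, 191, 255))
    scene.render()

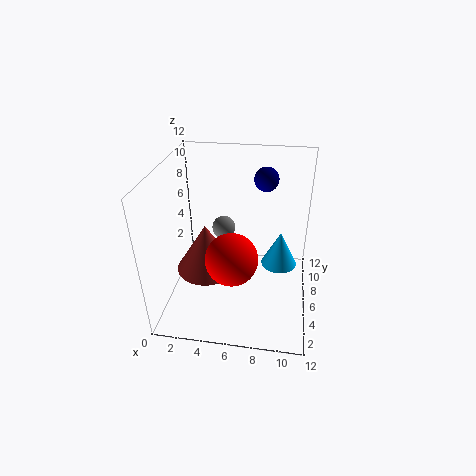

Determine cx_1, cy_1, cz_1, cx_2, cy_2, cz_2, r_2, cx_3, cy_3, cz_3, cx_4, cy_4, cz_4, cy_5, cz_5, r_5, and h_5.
cx_1 = 8; cy_1 = 8; cz_1 = 10.5; cx_2 = 3.5; cy_2 = 5; cz_2 = 3.5; r_2 = 2.5; cx_3 = 4.5; cy_3 = 7.5; cz_3 = 6; cx_4 = 6; cy_4 = 3; cz_4 = 6; cy_5 = 6.5; cz_5 = 3.5; r_5 = 1.5; h_5 = 3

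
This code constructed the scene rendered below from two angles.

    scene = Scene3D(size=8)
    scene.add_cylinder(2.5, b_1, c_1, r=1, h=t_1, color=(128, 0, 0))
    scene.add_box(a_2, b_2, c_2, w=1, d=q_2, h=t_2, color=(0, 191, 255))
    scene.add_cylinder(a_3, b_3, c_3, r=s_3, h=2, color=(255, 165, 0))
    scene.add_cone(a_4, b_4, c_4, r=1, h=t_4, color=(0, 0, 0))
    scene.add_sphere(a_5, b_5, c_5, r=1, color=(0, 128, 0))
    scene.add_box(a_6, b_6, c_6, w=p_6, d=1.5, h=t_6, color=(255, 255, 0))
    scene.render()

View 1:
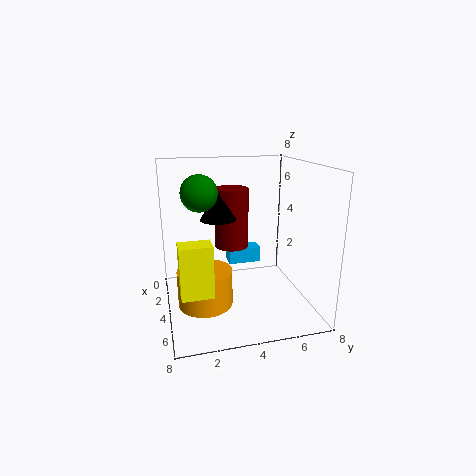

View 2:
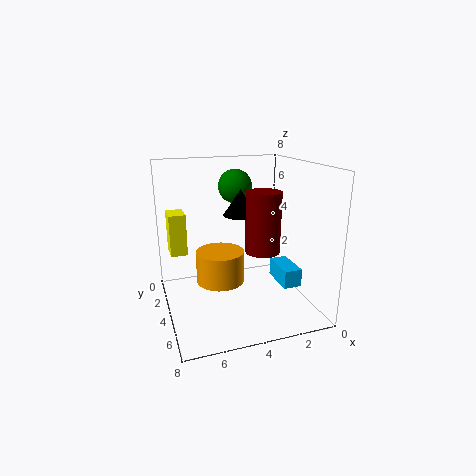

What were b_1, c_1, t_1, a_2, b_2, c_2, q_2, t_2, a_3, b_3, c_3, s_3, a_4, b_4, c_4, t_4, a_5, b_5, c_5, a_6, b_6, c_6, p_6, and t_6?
b_1 = 4, c_1 = 3, t_1 = 3.5, a_2 = 1, b_2 = 4, c_2 = 1.5, q_2 = 2, t_2 = 1, a_3 = 4.5, b_3 = 2, c_3 = 0.5, s_3 = 1.5, a_4 = 3.5, b_4 = 3, c_4 = 5, t_4 = 1.5, a_5 = 3.5, b_5 = 2, c_5 = 6.5, a_6 = 6.5, b_6 = 0.5, c_6 = 2.5, p_6 = 1, t_6 = 2.5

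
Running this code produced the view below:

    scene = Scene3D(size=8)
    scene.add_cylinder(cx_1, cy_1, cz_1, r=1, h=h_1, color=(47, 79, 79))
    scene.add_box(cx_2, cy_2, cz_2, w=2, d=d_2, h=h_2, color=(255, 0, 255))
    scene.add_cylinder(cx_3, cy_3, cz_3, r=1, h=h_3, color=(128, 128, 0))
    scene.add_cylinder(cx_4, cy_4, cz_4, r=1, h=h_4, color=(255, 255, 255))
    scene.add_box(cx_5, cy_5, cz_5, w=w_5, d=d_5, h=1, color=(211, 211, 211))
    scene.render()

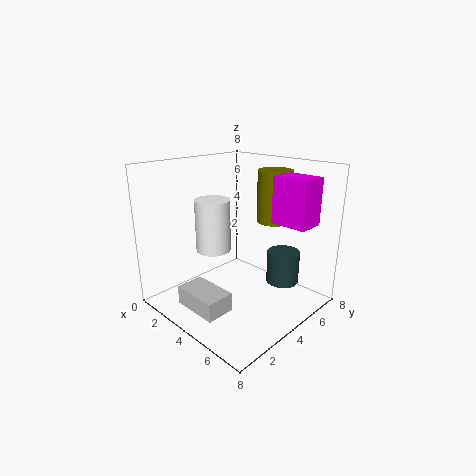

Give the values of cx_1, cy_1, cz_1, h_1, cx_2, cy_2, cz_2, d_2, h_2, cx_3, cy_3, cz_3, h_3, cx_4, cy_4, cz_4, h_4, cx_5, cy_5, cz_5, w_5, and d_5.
cx_1 = 5
cy_1 = 7
cz_1 = 0.5
h_1 = 2
cx_2 = 5.5
cy_2 = 5
cz_2 = 5
d_2 = 1.5
h_2 = 2.5
cx_3 = 4.5
cy_3 = 6.5
cz_3 = 4.5
h_3 = 3
cx_4 = 2.5
cy_4 = 3.5
cz_4 = 3
h_4 = 3
cx_5 = 3
cy_5 = 0.5
cz_5 = 1
w_5 = 2.5
d_5 = 1.5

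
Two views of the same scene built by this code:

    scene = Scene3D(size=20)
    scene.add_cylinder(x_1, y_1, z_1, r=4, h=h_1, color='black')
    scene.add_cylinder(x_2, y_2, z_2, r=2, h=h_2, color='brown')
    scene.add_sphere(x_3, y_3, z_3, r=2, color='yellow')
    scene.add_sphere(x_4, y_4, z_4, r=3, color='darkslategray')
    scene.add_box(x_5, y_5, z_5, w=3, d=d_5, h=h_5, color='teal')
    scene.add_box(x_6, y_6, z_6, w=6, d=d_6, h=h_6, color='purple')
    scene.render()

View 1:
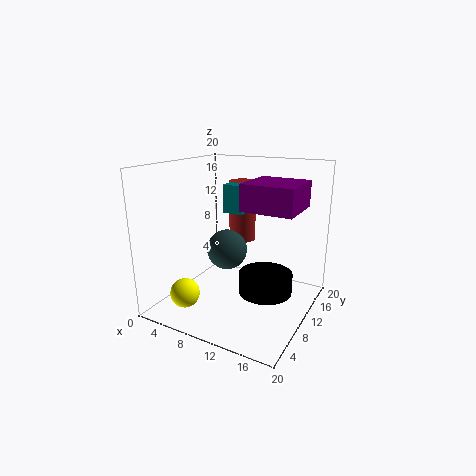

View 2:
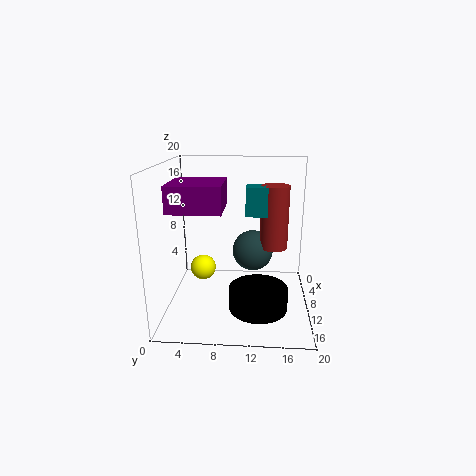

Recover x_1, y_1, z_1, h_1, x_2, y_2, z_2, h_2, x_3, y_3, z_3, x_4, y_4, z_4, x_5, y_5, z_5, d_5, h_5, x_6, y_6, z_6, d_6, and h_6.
x_1 = 13; y_1 = 13; z_1 = 1; h_1 = 3; x_2 = 8; y_2 = 15; z_2 = 8; h_2 = 9; x_3 = 5; y_3 = 4; z_3 = 3; x_4 = 7; y_4 = 12; z_4 = 7; x_5 = 7; y_5 = 11; z_5 = 13; d_5 = 3; h_5 = 4; x_6 = 14; y_6 = 3; z_6 = 16; d_6 = 6; h_6 = 3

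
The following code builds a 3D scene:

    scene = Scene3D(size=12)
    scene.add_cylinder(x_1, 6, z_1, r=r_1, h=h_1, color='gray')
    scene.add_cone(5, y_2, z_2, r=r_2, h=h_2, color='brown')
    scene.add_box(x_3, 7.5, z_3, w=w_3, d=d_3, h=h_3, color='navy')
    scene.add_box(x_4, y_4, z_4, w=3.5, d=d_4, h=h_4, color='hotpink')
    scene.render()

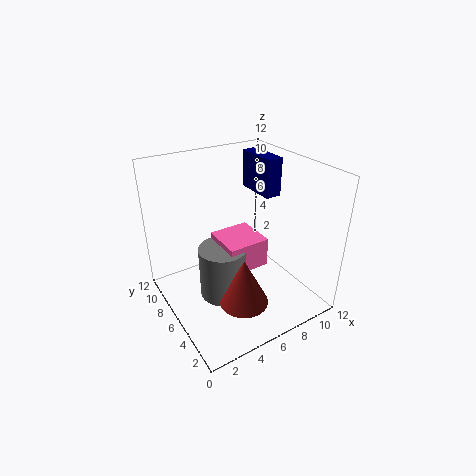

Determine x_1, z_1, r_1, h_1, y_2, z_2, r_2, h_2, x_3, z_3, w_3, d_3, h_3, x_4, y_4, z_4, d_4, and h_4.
x_1 = 4.5, z_1 = 1, r_1 = 2, h_1 = 4.5, y_2 = 3.5, z_2 = 1.5, r_2 = 2, h_2 = 4, x_3 = 10, z_3 = 8, w_3 = 1.5, d_3 = 4, h_3 = 3.5, x_4 = 4.5, y_4 = 4.5, z_4 = 3.5, d_4 = 3.5, h_4 = 2.5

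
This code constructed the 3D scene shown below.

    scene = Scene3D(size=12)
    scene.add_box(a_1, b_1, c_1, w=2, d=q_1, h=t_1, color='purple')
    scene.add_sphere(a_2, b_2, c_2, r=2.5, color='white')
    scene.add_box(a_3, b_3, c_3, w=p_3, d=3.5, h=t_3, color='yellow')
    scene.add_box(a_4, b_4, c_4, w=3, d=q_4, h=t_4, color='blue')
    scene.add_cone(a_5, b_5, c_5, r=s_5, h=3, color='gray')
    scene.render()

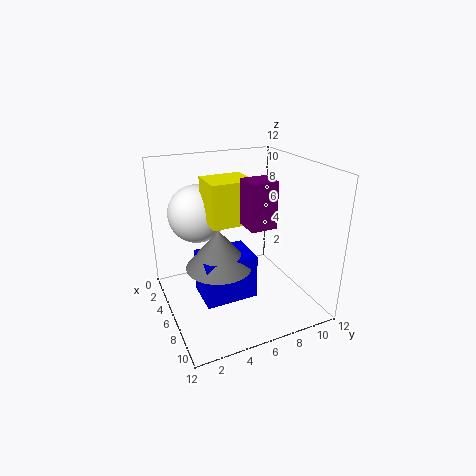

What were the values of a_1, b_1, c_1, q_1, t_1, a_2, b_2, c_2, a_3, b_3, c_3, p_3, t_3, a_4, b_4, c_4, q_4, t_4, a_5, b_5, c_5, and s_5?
a_1 = 7.5, b_1 = 5.5, c_1 = 8, q_1 = 2, t_1 = 3.5, a_2 = 3, b_2 = 3.5, c_2 = 7.5, a_3 = 4, b_3 = 3.5, c_3 = 7.5, p_3 = 3, t_3 = 3.5, a_4 = 6.5, b_4 = 2, c_4 = 2.5, q_4 = 4, t_4 = 3.5, a_5 = 8, b_5 = 3.5, c_5 = 5, s_5 = 2.5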